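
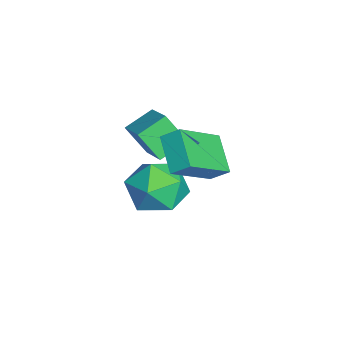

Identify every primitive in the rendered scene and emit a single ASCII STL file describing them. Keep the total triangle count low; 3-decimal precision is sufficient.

solid 
facet normal -0.543 0.591 -0.597
outer loop
vertex 1.919 0.436 2.484
vertex 2.066 1.065 2.973
vertex 3.165 0.77 1.681
endloop
endfacet
facet normal -0.181 -0.776 -0.604
outer loop
vertex 4.354 -0.525 2.987
vertex 1.919 0.436 2.484
vertex 3.165 0.77 1.681
endloop
endfacet
facet normal -0.543 0.591 -0.597
outer loop
vertex 3.165 0.77 1.681
vertex 2.066 1.065 2.973
vertex 3.312 1.399 2.17
endloop
endfacet
facet normal 0.820 0.219 -0.529
outer loop
vertex 3.312 1.399 2.17
vertex 4.354 -0.525 2.987
vertex 3.165 0.77 1.681
endloop
endfacet
facet normal -0.820 -0.219 0.529
outer loop
vertex 1.919 0.436 2.484
vertex 3.255 -0.23 4.279
vertex 2.066 1.065 2.973
endloop
endfacet
facet normal -0.181 -0.776 -0.604
outer loop
vertex 3.108 -0.859 3.79
vertex 1.919 0.436 2.484
vertex 4.354 -0.525 2.987
endloop
endfacet
facet normal -0.820 -0.219 0.529
outer loop
vertex 3.108 -0.859 3.79
vertex 3.255 -0.23 4.279
vertex 1.919 0.436 2.484
endloop
endfacet
facet normal 0.181 0.776 0.604
outer loop
vertex 2.066 1.065 2.973
vertex 3.255 -0.23 4.279
vertex 3.312 1.399 2.17
endloop
endfacet
facet normal 0.820 0.219 -0.529
outer loop
vertex 4.501 0.104 3.476
vertex 4.354 -0.525 2.987
vertex 3.312 1.399 2.17
endloop
endfacet
facet normal 0.181 0.776 0.604
outer loop
vertex 3.312 1.399 2.17
vertex 3.255 -0.23 4.279
vertex 4.501 0.104 3.476
endloop
endfacet
facet normal 0.543 -0.591 0.597
outer loop
vertex 4.501 0.104 3.476
vertex 3.108 -0.859 3.79
vertex 4.354 -0.525 2.987
endloop
endfacet
facet normal 0.543 -0.591 0.597
outer loop
vertex 3.255 -0.23 4.279
vertex 3.108 -0.859 3.79
vertex 4.501 0.104 3.476
endloop
endfacet
facet normal -0.839 -0.311 -0.447
outer loop
vertex 0.611 -2.066 2.179
vertex 0.018 -1.151 2.656
vertex 0.9 -1.329 1.123
endloop
endfacet
facet normal 0.498 -0.769 -0.401
outer loop
vertex 2.142 -0.869 1.784
vertex 0.611 -2.066 2.179
vertex 0.9 -1.329 1.123
endloop
endfacet
facet normal -0.839 -0.311 -0.447
outer loop
vertex 0.9 -1.329 1.123
vertex 0.018 -1.151 2.656
vertex 0.307 -0.414 1.6
endloop
endfacet
facet normal 0.219 0.559 -0.800
outer loop
vertex 0.307 -0.414 1.6
vertex 2.142 -0.869 1.784
vertex 0.9 -1.329 1.123
endloop
endfacet
facet normal -0.219 -0.559 0.800
outer loop
vertex 0.611 -2.066 2.179
vertex 1.26 -0.691 3.317
vertex 0.018 -1.151 2.656
endloop
endfacet
facet normal 0.498 -0.769 -0.401
outer loop
vertex 1.853 -1.606 2.84
vertex 0.611 -2.066 2.179
vertex 2.142 -0.869 1.784
endloop
endfacet
facet normal -0.219 -0.559 0.800
outer loop
vertex 1.853 -1.606 2.84
vertex 1.26 -0.691 3.317
vertex 0.611 -2.066 2.179
endloop
endfacet
facet normal -0.498 0.769 0.401
outer loop
vertex 0.018 -1.151 2.656
vertex 1.26 -0.691 3.317
vertex 0.307 -0.414 1.6
endloop
endfacet
facet normal 0.219 0.559 -0.800
outer loop
vertex 1.549 0.046 2.261
vertex 2.142 -0.869 1.784
vertex 0.307 -0.414 1.6
endloop
endfacet
facet normal -0.498 0.769 0.401
outer loop
vertex 0.307 -0.414 1.6
vertex 1.26 -0.691 3.317
vertex 1.549 0.046 2.261
endloop
endfacet
facet normal 0.839 0.311 0.447
outer loop
vertex 1.549 0.046 2.261
vertex 1.853 -1.606 2.84
vertex 2.142 -0.869 1.784
endloop
endfacet
facet normal 0.839 0.311 0.447
outer loop
vertex 1.26 -0.691 3.317
vertex 1.853 -1.606 2.84
vertex 1.549 0.046 2.261
endloop
endfacet
facet normal -0.649 -0.015 0.761
outer loop
vertex 0.875 -0.311 0.488
vertex 0.632 -1.484 0.257
vertex 1.529 -1.188 1.028
endloop
endfacet
facet normal -0.124 0.451 0.884
outer loop
vertex 0.875 -0.311 0.488
vertex 1.529 -1.188 1.028
vertex 2.084 -0.191 0.597
endloop
endfacet
facet normal -0.124 0.928 0.352
outer loop
vertex 0.875 -0.311 0.488
vertex 2.084 -0.191 0.597
vertex 1.53 0.129 -0.442
endloop
endfacet
facet normal -0.648 0.755 -0.100
outer loop
vertex 0.875 -0.311 0.488
vertex 1.53 0.129 -0.442
vertex 0.632 -0.67 -0.652
endloop
endfacet
facet normal -0.973 0.171 0.153
outer loop
vertex 0.875 -0.311 0.488
vertex 0.632 -0.67 -0.652
vertex 0.632 -1.484 0.257
endloop
endfacet
facet normal 0.495 0.098 0.863
outer loop
vertex 2.084 -0.191 0.597
vertex 1.529 -1.188 1.028
vertex 2.588 -1.29 0.432
endloop
endfacet
facet normal -0.354 -0.658 0.665
outer loop
vertex 1.529 -1.188 1.028
vertex 0.632 -1.484 0.257
vertex 1.69 -2.089 0.222
endloop
endfacet
facet normal -0.879 -0.355 -0.318
outer loop
vertex 0.632 -1.484 0.257
vertex 0.632 -0.67 -0.652
vertex 1.136 -1.769 -0.817
endloop
endfacet
facet normal -0.353 0.588 -0.728
outer loop
vertex 0.632 -0.67 -0.652
vertex 1.53 0.129 -0.442
vertex 1.691 -0.772 -1.248
endloop
endfacet
facet normal 0.496 0.868 0.003
outer loop
vertex 1.53 0.129 -0.442
vertex 2.084 -0.191 0.597
vertex 2.588 -0.476 -0.477
endloop
endfacet
facet normal 0.648 -0.755 0.100
outer loop
vertex 2.345 -1.649 -0.708
vertex 2.588 -1.29 0.432
vertex 1.69 -2.089 0.222
endloop
endfacet
facet normal 0.124 -0.928 -0.352
outer loop
vertex 2.345 -1.649 -0.708
vertex 1.69 -2.089 0.222
vertex 1.136 -1.769 -0.817
endloop
endfacet
facet normal 0.124 -0.451 -0.884
outer loop
vertex 2.345 -1.649 -0.708
vertex 1.136 -1.769 -0.817
vertex 1.691 -0.772 -1.248
endloop
endfacet
facet normal 0.649 0.015 -0.761
outer loop
vertex 2.345 -1.649 -0.708
vertex 1.691 -0.772 -1.248
vertex 2.588 -0.476 -0.477
endloop
endfacet
facet normal 0.973 -0.171 -0.153
outer loop
vertex 2.345 -1.649 -0.708
vertex 2.588 -0.476 -0.477
vertex 2.588 -1.29 0.432
endloop
endfacet
facet normal 0.353 -0.588 0.728
outer loop
vertex 1.69 -2.089 0.222
vertex 2.588 -1.29 0.432
vertex 1.529 -1.188 1.028
endloop
endfacet
facet normal -0.496 -0.868 -0.003
outer loop
vertex 1.136 -1.769 -0.817
vertex 1.69 -2.089 0.222
vertex 0.632 -1.484 0.257
endloop
endfacet
facet normal -0.495 -0.098 -0.863
outer loop
vertex 1.691 -0.772 -1.248
vertex 1.136 -1.769 -0.817
vertex 0.632 -0.67 -0.652
endloop
endfacet
facet normal 0.354 0.658 -0.665
outer loop
vertex 2.588 -0.476 -0.477
vertex 1.691 -0.772 -1.248
vertex 1.53 0.129 -0.442
endloop
endfacet
facet normal 0.879 0.355 0.318
outer loop
vertex 2.588 -1.29 0.432
vertex 2.588 -0.476 -0.477
vertex 2.084 -0.191 0.597
endloop
endfacet

endsolid


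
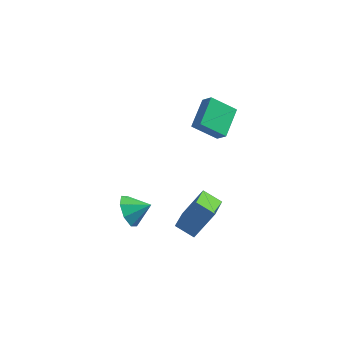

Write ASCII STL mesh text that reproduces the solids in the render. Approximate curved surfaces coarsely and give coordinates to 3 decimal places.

solid 
facet normal -0.460 -0.306 -0.833
outer loop
vertex 3.289 -0.988 -3.798
vertex 2.154 -0.849 -3.222
vertex 3.206 0.686 -4.366
endloop
endfacet
facet normal 0.886 -0.109 -0.450
outer loop
vertex 4.206 1.349 -2.558
vertex 3.289 -0.988 -3.798
vertex 3.206 0.686 -4.366
endloop
endfacet
facet normal -0.460 -0.306 -0.833
outer loop
vertex 3.206 0.686 -4.366
vertex 2.154 -0.849 -3.222
vertex 2.071 0.825 -3.79
endloop
endfacet
facet normal -0.047 0.946 -0.321
outer loop
vertex 2.071 0.825 -3.79
vertex 4.206 1.349 -2.558
vertex 3.206 0.686 -4.366
endloop
endfacet
facet normal 0.047 -0.946 0.321
outer loop
vertex 3.289 -0.988 -3.798
vertex 3.154 -0.186 -1.414
vertex 2.154 -0.849 -3.222
endloop
endfacet
facet normal 0.886 -0.109 -0.450
outer loop
vertex 4.289 -0.325 -1.99
vertex 3.289 -0.988 -3.798
vertex 4.206 1.349 -2.558
endloop
endfacet
facet normal 0.047 -0.946 0.321
outer loop
vertex 4.289 -0.325 -1.99
vertex 3.154 -0.186 -1.414
vertex 3.289 -0.988 -3.798
endloop
endfacet
facet normal -0.886 0.109 0.450
outer loop
vertex 2.154 -0.849 -3.222
vertex 3.154 -0.186 -1.414
vertex 2.071 0.825 -3.79
endloop
endfacet
facet normal -0.047 0.946 -0.321
outer loop
vertex 3.071 1.488 -1.982
vertex 4.206 1.349 -2.558
vertex 2.071 0.825 -3.79
endloop
endfacet
facet normal -0.886 0.109 0.450
outer loop
vertex 2.071 0.825 -3.79
vertex 3.154 -0.186 -1.414
vertex 3.071 1.488 -1.982
endloop
endfacet
facet normal 0.460 0.306 0.833
outer loop
vertex 3.071 1.488 -1.982
vertex 4.289 -0.325 -1.99
vertex 4.206 1.349 -2.558
endloop
endfacet
facet normal 0.460 0.306 0.833
outer loop
vertex 3.154 -0.186 -1.414
vertex 4.289 -0.325 -1.99
vertex 3.071 1.488 -1.982
endloop
endfacet
facet normal -0.625 0.333 -0.706
outer loop
vertex 2.298 1.712 3.418
vertex 2.397 3.515 4.181
vertex 3.662 2.075 2.383
endloop
endfacet
facet normal -0.051 -0.920 -0.390
outer loop
vertex 4.243 1.765 3.039
vertex 2.298 1.712 3.418
vertex 3.662 2.075 2.383
endloop
endfacet
facet normal -0.625 0.333 -0.706
outer loop
vertex 3.662 2.075 2.383
vertex 2.397 3.515 4.181
vertex 3.761 3.878 3.146
endloop
endfacet
facet normal 0.779 0.208 -0.592
outer loop
vertex 3.761 3.878 3.146
vertex 4.243 1.765 3.039
vertex 3.662 2.075 2.383
endloop
endfacet
facet normal -0.779 -0.208 0.592
outer loop
vertex 2.298 1.712 3.418
vertex 2.978 3.205 4.837
vertex 2.397 3.515 4.181
endloop
endfacet
facet normal -0.051 -0.920 -0.390
outer loop
vertex 2.879 1.402 4.074
vertex 2.298 1.712 3.418
vertex 4.243 1.765 3.039
endloop
endfacet
facet normal -0.779 -0.208 0.592
outer loop
vertex 2.879 1.402 4.074
vertex 2.978 3.205 4.837
vertex 2.298 1.712 3.418
endloop
endfacet
facet normal 0.051 0.920 0.390
outer loop
vertex 2.397 3.515 4.181
vertex 2.978 3.205 4.837
vertex 3.761 3.878 3.146
endloop
endfacet
facet normal 0.779 0.208 -0.592
outer loop
vertex 4.342 3.568 3.802
vertex 4.243 1.765 3.039
vertex 3.761 3.878 3.146
endloop
endfacet
facet normal 0.051 0.920 0.390
outer loop
vertex 3.761 3.878 3.146
vertex 2.978 3.205 4.837
vertex 4.342 3.568 3.802
endloop
endfacet
facet normal 0.625 -0.333 0.706
outer loop
vertex 4.342 3.568 3.802
vertex 2.879 1.402 4.074
vertex 4.243 1.765 3.039
endloop
endfacet
facet normal 0.625 -0.333 0.706
outer loop
vertex 2.978 3.205 4.837
vertex 2.879 1.402 4.074
vertex 4.342 3.568 3.802
endloop
endfacet
facet normal -0.860 -0.238 -0.451
outer loop
vertex 0.07 -1.222 -3.531
vertex -0.489 -0.852 -2.659
vertex -0.122 -0.405 -3.595
endloop
endfacet
facet normal 0.879 0.172 -0.445
outer loop
vertex 0.07 -1.222 -3.531
vertex -0.122 -0.405 -3.595
vertex 0.689 -0.528 -2.041
endloop
endfacet
facet normal -0.861 -0.237 -0.451
outer loop
vertex -0.122 -0.405 -3.595
vertex -0.489 -0.852 -2.659
vertex -0.529 0.15 -3.11
endloop
endfacet
facet normal 0.642 0.714 -0.279
outer loop
vertex -0.122 -0.405 -3.595
vertex -0.529 0.15 -3.11
vertex 0.689 -0.528 -2.041
endloop
endfacet
facet normal -0.860 -0.238 -0.452
outer loop
vertex -0.529 0.15 -3.11
vertex -0.489 -0.852 -2.659
vertex -0.913 0.118 -2.362
endloop
endfacet
facet normal 0.330 0.921 0.209
outer loop
vertex -0.529 0.15 -3.11
vertex -0.913 0.118 -2.362
vertex 0.689 -0.528 -2.041
endloop
endfacet
facet normal -0.860 -0.238 -0.452
outer loop
vertex -0.913 0.118 -2.362
vertex -0.489 -0.852 -2.659
vertex -1.049 -0.483 -1.787
endloop
endfacet
facet normal 0.124 0.671 0.731
outer loop
vertex -0.913 0.118 -2.362
vertex -1.049 -0.483 -1.787
vertex 0.689 -0.528 -2.041
endloop
endfacet
facet normal -0.860 -0.237 -0.452
outer loop
vertex -1.049 -0.483 -1.787
vertex -0.489 -0.852 -2.659
vertex -0.857 -1.3 -1.724
endloop
endfacet
facet normal 0.147 0.110 0.983
outer loop
vertex -1.049 -0.483 -1.787
vertex -0.857 -1.3 -1.724
vertex 0.689 -0.528 -2.041
endloop
endfacet
facet normal -0.860 -0.236 -0.452
outer loop
vertex -0.857 -1.3 -1.724
vertex -0.489 -0.852 -2.659
vertex -0.45 -1.855 -2.209
endloop
endfacet
facet normal 0.383 -0.432 0.816
outer loop
vertex -0.857 -1.3 -1.724
vertex -0.45 -1.855 -2.209
vertex 0.689 -0.528 -2.041
endloop
endfacet
facet normal -0.860 -0.237 -0.453
outer loop
vertex -0.45 -1.855 -2.209
vertex -0.489 -0.852 -2.659
vertex -0.065 -1.823 -2.957
endloop
endfacet
facet normal 0.695 -0.638 0.330
outer loop
vertex -0.45 -1.855 -2.209
vertex -0.065 -1.823 -2.957
vertex 0.689 -0.528 -2.041
endloop
endfacet
facet normal -0.860 -0.237 -0.451
outer loop
vertex -0.065 -1.823 -2.957
vertex -0.489 -0.852 -2.659
vertex 0.07 -1.222 -3.531
endloop
endfacet
facet normal 0.901 -0.388 -0.194
outer loop
vertex -0.065 -1.823 -2.957
vertex 0.07 -1.222 -3.531
vertex 0.689 -0.528 -2.041
endloop
endfacet

endsolid


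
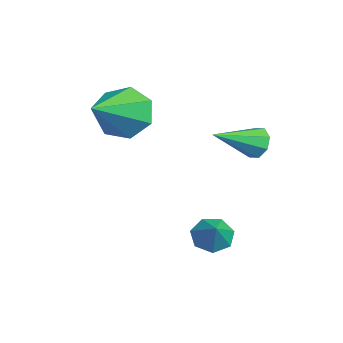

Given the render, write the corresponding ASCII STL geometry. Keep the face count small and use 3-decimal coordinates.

solid 
facet normal -0.753 0.479 -0.451
outer loop
vertex -3.047 -1.341 -0.112
vertex -3.635 -1.495 0.707
vertex -3.016 -0.71 0.507
endloop
endfacet
facet normal 0.897 0.286 -0.337
outer loop
vertex -3.047 -1.341 -0.112
vertex -3.016 -0.71 0.507
vertex -1.985 -2.545 1.693
endloop
endfacet
facet normal -0.753 0.479 -0.450
outer loop
vertex -3.016 -0.71 0.507
vertex -3.635 -1.495 0.707
vertex -3.451 -0.67 1.277
endloop
endfacet
facet normal 0.695 0.623 0.360
outer loop
vertex -3.016 -0.71 0.507
vertex -3.451 -0.67 1.277
vertex -1.985 -2.545 1.693
endloop
endfacet
facet normal -0.753 0.479 -0.451
outer loop
vertex -3.451 -0.67 1.277
vertex -3.635 -1.495 0.707
vertex -4.025 -1.252 1.617
endloop
endfacet
facet normal 0.188 0.351 0.917
outer loop
vertex -3.451 -0.67 1.277
vertex -4.025 -1.252 1.617
vertex -1.985 -2.545 1.693
endloop
endfacet
facet normal -0.753 0.479 -0.451
outer loop
vertex -4.025 -1.252 1.617
vertex -3.635 -1.495 0.707
vertex -4.305 -2.017 1.272
endloop
endfacet
facet normal -0.240 -0.325 0.915
outer loop
vertex -4.025 -1.252 1.617
vertex -4.305 -2.017 1.272
vertex -1.985 -2.545 1.693
endloop
endfacet
facet normal -0.753 0.479 -0.451
outer loop
vertex -4.305 -2.017 1.272
vertex -3.635 -1.495 0.707
vertex -4.08 -2.389 0.501
endloop
endfacet
facet normal -0.268 -0.896 0.354
outer loop
vertex -4.305 -2.017 1.272
vertex -4.08 -2.389 0.501
vertex -1.985 -2.545 1.693
endloop
endfacet
facet normal -0.753 0.479 -0.451
outer loop
vertex -4.08 -2.389 0.501
vertex -3.635 -1.495 0.707
vertex -3.52 -2.088 -0.115
endloop
endfacet
facet normal 0.125 -0.932 -0.342
outer loop
vertex -4.08 -2.389 0.501
vertex -3.52 -2.088 -0.115
vertex -1.985 -2.545 1.693
endloop
endfacet
facet normal -0.753 0.479 -0.451
outer loop
vertex -3.52 -2.088 -0.115
vertex -3.635 -1.495 0.707
vertex -3.047 -1.341 -0.112
endloop
endfacet
facet normal 0.644 -0.405 -0.649
outer loop
vertex -3.52 -2.088 -0.115
vertex -3.047 -1.341 -0.112
vertex -1.985 -2.545 1.693
endloop
endfacet
facet normal -0.732 -0.025 -0.680
outer loop
vertex 0.325 0.795 -3.229
vertex -0.124 0.828 -2.747
vertex 0.164 1.323 -3.075
endloop
endfacet
facet normal 0.904 0.348 -0.247
outer loop
vertex 0.325 0.795 -3.229
vertex 0.164 1.323 -3.075
vertex 0.624 0.852 -2.053
endloop
endfacet
facet normal -0.733 -0.024 -0.680
outer loop
vertex 0.164 1.323 -3.075
vertex -0.124 0.828 -2.747
vertex -0.214 1.477 -2.673
endloop
endfacet
facet normal 0.512 0.844 0.158
outer loop
vertex 0.164 1.323 -3.075
vertex -0.214 1.477 -2.673
vertex 0.624 0.852 -2.053
endloop
endfacet
facet normal -0.733 -0.024 -0.680
outer loop
vertex -0.214 1.477 -2.673
vertex -0.124 0.828 -2.747
vertex -0.524 1.143 -2.327
endloop
endfacet
facet normal 0.014 0.713 0.701
outer loop
vertex -0.214 1.477 -2.673
vertex -0.524 1.143 -2.327
vertex 0.624 0.852 -2.053
endloop
endfacet
facet normal -0.733 -0.024 -0.680
outer loop
vertex -0.524 1.143 -2.327
vertex -0.124 0.828 -2.747
vertex -0.533 0.571 -2.297
endloop
endfacet
facet normal -0.219 0.055 0.974
outer loop
vertex -0.524 1.143 -2.327
vertex -0.533 0.571 -2.297
vertex 0.624 0.852 -2.053
endloop
endfacet
facet normal -0.733 -0.024 -0.680
outer loop
vertex -0.533 0.571 -2.297
vertex -0.124 0.828 -2.747
vertex -0.234 0.192 -2.606
endloop
endfacet
facet normal -0.008 -0.636 0.772
outer loop
vertex -0.533 0.571 -2.297
vertex -0.234 0.192 -2.606
vertex 0.624 0.852 -2.053
endloop
endfacet
facet normal -0.733 -0.024 -0.680
outer loop
vertex -0.234 0.192 -2.606
vertex -0.124 0.828 -2.747
vertex 0.148 0.292 -3.021
endloop
endfacet
facet normal 0.486 -0.838 0.246
outer loop
vertex -0.234 0.192 -2.606
vertex 0.148 0.292 -3.021
vertex 0.624 0.852 -2.053
endloop
endfacet
facet normal -0.732 -0.024 -0.681
outer loop
vertex 0.148 0.292 -3.021
vertex -0.124 0.828 -2.747
vertex 0.325 0.795 -3.229
endloop
endfacet
facet normal 0.893 -0.400 -0.208
outer loop
vertex 0.148 0.292 -3.021
vertex 0.325 0.795 -3.229
vertex 0.624 0.852 -2.053
endloop
endfacet
facet normal -0.361 0.835 -0.415
outer loop
vertex 0.325 2.083 0.613
vertex -0.118 2.078 0.988
vertex 0.415 2.307 0.986
endloop
endfacet
facet normal 0.978 -0.059 -0.201
outer loop
vertex 0.325 2.083 0.613
vertex 0.415 2.307 0.986
vertex 0.458 0.742 1.652
endloop
endfacet
facet normal -0.360 0.835 -0.415
outer loop
vertex 0.415 2.307 0.986
vertex -0.118 2.078 0.988
vertex 0.193 2.397 1.36
endloop
endfacet
facet normal 0.861 0.219 0.459
outer loop
vertex 0.415 2.307 0.986
vertex 0.193 2.397 1.36
vertex 0.458 0.742 1.652
endloop
endfacet
facet normal -0.360 0.835 -0.415
outer loop
vertex 0.193 2.397 1.36
vertex -0.118 2.078 0.988
vertex -0.212 2.3 1.516
endloop
endfacet
facet normal 0.306 0.213 0.928
outer loop
vertex 0.193 2.397 1.36
vertex -0.212 2.3 1.516
vertex 0.458 0.742 1.652
endloop
endfacet
facet normal -0.360 0.835 -0.415
outer loop
vertex -0.212 2.3 1.516
vertex -0.118 2.078 0.988
vertex -0.561 2.073 1.362
endloop
endfacet
facet normal -0.362 -0.074 0.929
outer loop
vertex -0.212 2.3 1.516
vertex -0.561 2.073 1.362
vertex 0.458 0.742 1.652
endloop
endfacet
facet normal -0.360 0.835 -0.416
outer loop
vertex -0.561 2.073 1.362
vertex -0.118 2.078 0.988
vertex -0.651 1.849 0.99
endloop
endfacet
facet normal -0.749 -0.472 0.465
outer loop
vertex -0.561 2.073 1.362
vertex -0.651 1.849 0.99
vertex 0.458 0.742 1.652
endloop
endfacet
facet normal -0.361 0.836 -0.413
outer loop
vertex -0.651 1.849 0.99
vertex -0.118 2.078 0.988
vertex -0.429 1.76 0.616
endloop
endfacet
facet normal -0.632 -0.750 -0.196
outer loop
vertex -0.651 1.849 0.99
vertex -0.429 1.76 0.616
vertex 0.458 0.742 1.652
endloop
endfacet
facet normal -0.359 0.836 -0.415
outer loop
vertex -0.429 1.76 0.616
vertex -0.118 2.078 0.988
vertex -0.025 1.856 0.46
endloop
endfacet
facet normal -0.079 -0.744 -0.663
outer loop
vertex -0.429 1.76 0.616
vertex -0.025 1.856 0.46
vertex 0.458 0.742 1.652
endloop
endfacet
facet normal -0.361 0.835 -0.415
outer loop
vertex -0.025 1.856 0.46
vertex -0.118 2.078 0.988
vertex 0.325 2.083 0.613
endloop
endfacet
facet normal 0.588 -0.458 -0.666
outer loop
vertex -0.025 1.856 0.46
vertex 0.325 2.083 0.613
vertex 0.458 0.742 1.652
endloop
endfacet

endsolid


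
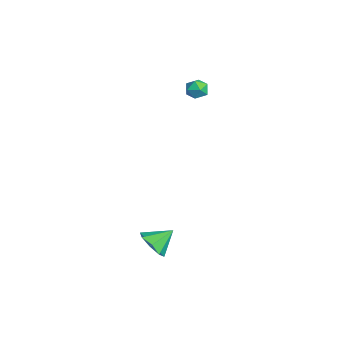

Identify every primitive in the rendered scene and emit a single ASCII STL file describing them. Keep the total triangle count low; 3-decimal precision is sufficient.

solid 
facet normal 0.085 -0.800 -0.593
outer loop
vertex 4.285 -1.205 -3.111
vertex 3.557 -0.932 -3.584
vertex 4.454 -0.791 -3.645
endloop
endfacet
facet normal 0.771 0.362 0.524
outer loop
vertex 4.285 -1.205 -3.111
vertex 4.454 -0.791 -3.645
vertex 3.443 0.132 -2.796
endloop
endfacet
facet normal 0.086 -0.801 -0.592
outer loop
vertex 4.454 -0.791 -3.645
vertex 3.557 -0.932 -3.584
vertex 4.098 -0.46 -4.144
endloop
endfacet
facet normal 0.677 0.736 0.006
outer loop
vertex 4.454 -0.791 -3.645
vertex 4.098 -0.46 -4.144
vertex 3.443 0.132 -2.796
endloop
endfacet
facet normal 0.085 -0.801 -0.593
outer loop
vertex 4.098 -0.46 -4.144
vertex 3.557 -0.932 -3.584
vertex 3.425 -0.405 -4.315
endloop
endfacet
facet normal 0.160 0.930 -0.331
outer loop
vertex 4.098 -0.46 -4.144
vertex 3.425 -0.405 -4.315
vertex 3.443 0.132 -2.796
endloop
endfacet
facet normal 0.087 -0.801 -0.593
outer loop
vertex 3.425 -0.405 -4.315
vertex 3.557 -0.932 -3.584
vertex 2.829 -0.66 -4.058
endloop
endfacet
facet normal -0.479 0.829 -0.288
outer loop
vertex 3.425 -0.405 -4.315
vertex 2.829 -0.66 -4.058
vertex 3.443 0.132 -2.796
endloop
endfacet
facet normal 0.087 -0.800 -0.593
outer loop
vertex 2.829 -0.66 -4.058
vertex 3.557 -0.932 -3.584
vertex 2.661 -1.074 -3.524
endloop
endfacet
facet normal -0.863 0.493 0.111
outer loop
vertex 2.829 -0.66 -4.058
vertex 2.661 -1.074 -3.524
vertex 3.443 0.132 -2.796
endloop
endfacet
facet normal 0.087 -0.800 -0.593
outer loop
vertex 2.661 -1.074 -3.524
vertex 3.557 -0.932 -3.584
vertex 3.017 -1.405 -3.025
endloop
endfacet
facet normal -0.769 0.120 0.628
outer loop
vertex 2.661 -1.074 -3.524
vertex 3.017 -1.405 -3.025
vertex 3.443 0.132 -2.796
endloop
endfacet
facet normal 0.087 -0.800 -0.593
outer loop
vertex 3.017 -1.405 -3.025
vertex 3.557 -0.932 -3.584
vertex 3.69 -1.459 -2.854
endloop
endfacet
facet normal -0.251 -0.074 0.965
outer loop
vertex 3.017 -1.405 -3.025
vertex 3.69 -1.459 -2.854
vertex 3.443 0.132 -2.796
endloop
endfacet
facet normal 0.085 -0.800 -0.593
outer loop
vertex 3.69 -1.459 -2.854
vertex 3.557 -0.932 -3.584
vertex 4.285 -1.205 -3.111
endloop
endfacet
facet normal 0.387 0.026 0.922
outer loop
vertex 3.69 -1.459 -2.854
vertex 4.285 -1.205 -3.111
vertex 3.443 0.132 -2.796
endloop
endfacet
facet normal -0.565 -0.226 0.794
outer loop
vertex -3.7 3.094 3.046
vertex -3.604 2.428 2.925
vertex -3.171 2.768 3.33
endloop
endfacet
facet normal -0.231 0.399 0.888
outer loop
vertex -3.7 3.094 3.046
vertex -3.171 2.768 3.33
vertex -3.087 3.395 3.07
endloop
endfacet
facet normal -0.423 0.833 0.355
outer loop
vertex -3.7 3.094 3.046
vertex -3.087 3.395 3.07
vertex -3.469 3.442 2.505
endloop
endfacet
facet normal -0.876 0.477 -0.067
outer loop
vertex -3.7 3.094 3.046
vertex -3.469 3.442 2.505
vertex -3.788 2.844 2.415
endloop
endfacet
facet normal -0.963 -0.176 0.204
outer loop
vertex -3.7 3.094 3.046
vertex -3.788 2.844 2.415
vertex -3.604 2.428 2.925
endloop
endfacet
facet normal 0.471 0.283 0.836
outer loop
vertex -3.087 3.395 3.07
vertex -3.171 2.768 3.33
vertex -2.612 2.916 2.965
endloop
endfacet
facet normal -0.068 -0.727 0.683
outer loop
vertex -3.171 2.768 3.33
vertex -3.604 2.428 2.925
vertex -2.931 2.318 2.875
endloop
endfacet
facet normal -0.713 -0.647 -0.271
outer loop
vertex -3.604 2.428 2.925
vertex -3.788 2.844 2.415
vertex -3.313 2.365 2.31
endloop
endfacet
facet normal -0.572 0.412 -0.709
outer loop
vertex -3.788 2.844 2.415
vertex -3.469 3.442 2.505
vertex -3.229 2.992 2.05
endloop
endfacet
facet normal 0.159 0.987 -0.026
outer loop
vertex -3.469 3.442 2.505
vertex -3.087 3.395 3.07
vertex -2.796 3.332 2.455
endloop
endfacet
facet normal 0.876 -0.477 0.067
outer loop
vertex -2.7 2.666 2.334
vertex -2.612 2.916 2.965
vertex -2.931 2.318 2.875
endloop
endfacet
facet normal 0.423 -0.833 -0.355
outer loop
vertex -2.7 2.666 2.334
vertex -2.931 2.318 2.875
vertex -3.313 2.365 2.31
endloop
endfacet
facet normal 0.231 -0.399 -0.888
outer loop
vertex -2.7 2.666 2.334
vertex -3.313 2.365 2.31
vertex -3.229 2.992 2.05
endloop
endfacet
facet normal 0.565 0.226 -0.794
outer loop
vertex -2.7 2.666 2.334
vertex -3.229 2.992 2.05
vertex -2.796 3.332 2.455
endloop
endfacet
facet normal 0.963 0.176 -0.204
outer loop
vertex -2.7 2.666 2.334
vertex -2.796 3.332 2.455
vertex -2.612 2.916 2.965
endloop
endfacet
facet normal 0.572 -0.412 0.709
outer loop
vertex -2.931 2.318 2.875
vertex -2.612 2.916 2.965
vertex -3.171 2.768 3.33
endloop
endfacet
facet normal -0.159 -0.987 0.026
outer loop
vertex -3.313 2.365 2.31
vertex -2.931 2.318 2.875
vertex -3.604 2.428 2.925
endloop
endfacet
facet normal -0.471 -0.283 -0.836
outer loop
vertex -3.229 2.992 2.05
vertex -3.313 2.365 2.31
vertex -3.788 2.844 2.415
endloop
endfacet
facet normal 0.068 0.727 -0.683
outer loop
vertex -2.796 3.332 2.455
vertex -3.229 2.992 2.05
vertex -3.469 3.442 2.505
endloop
endfacet
facet normal 0.713 0.647 0.271
outer loop
vertex -2.612 2.916 2.965
vertex -2.796 3.332 2.455
vertex -3.087 3.395 3.07
endloop
endfacet

endsolid


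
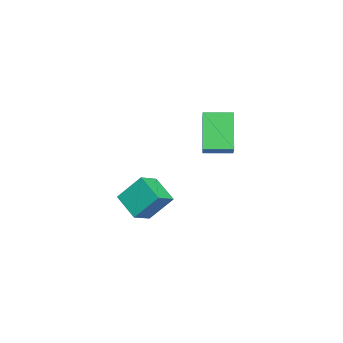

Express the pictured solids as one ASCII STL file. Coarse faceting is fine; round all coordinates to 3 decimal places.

solid 
facet normal -0.797 0.412 -0.441
outer loop
vertex -1.967 -1.314 -2.34
vertex -1.179 -0.458 -2.963
vertex -1.834 -2.242 -3.447
endloop
endfacet
facet normal -0.597 -0.649 0.472
outer loop
vertex -1.021 -2.662 -2.997
vertex -1.967 -1.314 -2.34
vertex -1.834 -2.242 -3.447
endloop
endfacet
facet normal -0.797 0.412 -0.441
outer loop
vertex -1.834 -2.242 -3.447
vertex -1.179 -0.458 -2.963
vertex -1.046 -1.385 -4.07
endloop
endfacet
facet normal 0.092 -0.640 -0.763
outer loop
vertex -1.046 -1.385 -4.07
vertex -1.021 -2.662 -2.997
vertex -1.834 -2.242 -3.447
endloop
endfacet
facet normal -0.092 0.640 0.763
outer loop
vertex -1.967 -1.314 -2.34
vertex -0.366 -0.878 -2.513
vertex -1.179 -0.458 -2.963
endloop
endfacet
facet normal -0.597 -0.649 0.472
outer loop
vertex -1.154 -1.735 -1.89
vertex -1.967 -1.314 -2.34
vertex -1.021 -2.662 -2.997
endloop
endfacet
facet normal -0.092 0.639 0.764
outer loop
vertex -1.154 -1.735 -1.89
vertex -0.366 -0.878 -2.513
vertex -1.967 -1.314 -2.34
endloop
endfacet
facet normal 0.597 0.649 -0.472
outer loop
vertex -1.179 -0.458 -2.963
vertex -0.366 -0.878 -2.513
vertex -1.046 -1.385 -4.07
endloop
endfacet
facet normal 0.091 -0.640 -0.763
outer loop
vertex -0.233 -1.806 -3.62
vertex -1.021 -2.662 -2.997
vertex -1.046 -1.385 -4.07
endloop
endfacet
facet normal 0.597 0.649 -0.472
outer loop
vertex -1.046 -1.385 -4.07
vertex -0.366 -0.878 -2.513
vertex -0.233 -1.806 -3.62
endloop
endfacet
facet normal 0.797 -0.413 0.441
outer loop
vertex -0.233 -1.806 -3.62
vertex -1.154 -1.735 -1.89
vertex -1.021 -2.662 -2.997
endloop
endfacet
facet normal 0.797 -0.412 0.441
outer loop
vertex -0.366 -0.878 -2.513
vertex -1.154 -1.735 -1.89
vertex -0.233 -1.806 -3.62
endloop
endfacet
facet normal -0.803 -0.166 -0.573
outer loop
vertex -1.316 0.628 1.544
vertex -1.549 1.754 1.545
vertex -0.335 0.831 0.11
endloop
endfacet
facet normal 0.202 -0.979 -0.000
outer loop
vertex 0.709 1.046 0.855
vertex -1.316 0.628 1.544
vertex -0.335 0.831 0.11
endloop
endfacet
facet normal -0.803 -0.165 -0.573
outer loop
vertex -0.335 0.831 0.11
vertex -1.549 1.754 1.545
vertex -0.567 1.958 0.111
endloop
endfacet
facet normal 0.561 0.116 -0.820
outer loop
vertex -0.567 1.958 0.111
vertex 0.709 1.046 0.855
vertex -0.335 0.831 0.11
endloop
endfacet
facet normal -0.561 -0.117 0.820
outer loop
vertex -1.316 0.628 1.544
vertex -0.505 1.969 2.29
vertex -1.549 1.754 1.545
endloop
endfacet
facet normal 0.202 -0.979 -0.001
outer loop
vertex -0.273 0.842 2.289
vertex -1.316 0.628 1.544
vertex 0.709 1.046 0.855
endloop
endfacet
facet normal -0.561 -0.116 0.819
outer loop
vertex -0.273 0.842 2.289
vertex -0.505 1.969 2.29
vertex -1.316 0.628 1.544
endloop
endfacet
facet normal -0.202 0.979 0.001
outer loop
vertex -1.549 1.754 1.545
vertex -0.505 1.969 2.29
vertex -0.567 1.958 0.111
endloop
endfacet
facet normal 0.561 0.117 -0.819
outer loop
vertex 0.476 2.172 0.856
vertex 0.709 1.046 0.855
vertex -0.567 1.958 0.111
endloop
endfacet
facet normal -0.202 0.979 0.001
outer loop
vertex -0.567 1.958 0.111
vertex -0.505 1.969 2.29
vertex 0.476 2.172 0.856
endloop
endfacet
facet normal 0.803 0.166 0.573
outer loop
vertex 0.476 2.172 0.856
vertex -0.273 0.842 2.289
vertex 0.709 1.046 0.855
endloop
endfacet
facet normal 0.803 0.165 0.573
outer loop
vertex -0.505 1.969 2.29
vertex -0.273 0.842 2.289
vertex 0.476 2.172 0.856
endloop
endfacet

endsolid


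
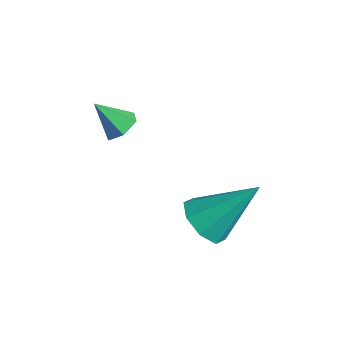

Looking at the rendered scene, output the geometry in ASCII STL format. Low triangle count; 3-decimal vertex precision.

solid 
facet normal 0.490 0.430 -0.758
outer loop
vertex -0.422 -2.545 2.659
vertex -0.953 -2.261 2.477
vertex -0.569 -1.976 2.887
endloop
endfacet
facet normal 0.573 -0.173 0.801
outer loop
vertex -0.422 -2.545 2.659
vertex -0.569 -1.976 2.887
vertex -1.567 -2.799 3.423
endloop
endfacet
facet normal 0.489 0.431 -0.758
outer loop
vertex -0.569 -1.976 2.887
vertex -0.953 -2.261 2.477
vertex -1.101 -1.692 2.705
endloop
endfacet
facet normal 0.003 0.543 0.840
outer loop
vertex -0.569 -1.976 2.887
vertex -1.101 -1.692 2.705
vertex -1.567 -2.799 3.423
endloop
endfacet
facet normal 0.491 0.431 -0.757
outer loop
vertex -1.101 -1.692 2.705
vertex -0.953 -2.261 2.477
vertex -1.485 -1.976 2.294
endloop
endfacet
facet normal -0.767 0.544 0.341
outer loop
vertex -1.101 -1.692 2.705
vertex -1.485 -1.976 2.294
vertex -1.567 -2.799 3.423
endloop
endfacet
facet normal 0.491 0.430 -0.757
outer loop
vertex -1.485 -1.976 2.294
vertex -0.953 -2.261 2.477
vertex -1.338 -2.545 2.066
endloop
endfacet
facet normal -0.966 -0.171 -0.195
outer loop
vertex -1.485 -1.976 2.294
vertex -1.338 -2.545 2.066
vertex -1.567 -2.799 3.423
endloop
endfacet
facet normal 0.491 0.431 -0.757
outer loop
vertex -1.338 -2.545 2.066
vertex -0.953 -2.261 2.477
vertex -0.806 -2.829 2.249
endloop
endfacet
facet normal -0.394 -0.889 -0.233
outer loop
vertex -1.338 -2.545 2.066
vertex -0.806 -2.829 2.249
vertex -1.567 -2.799 3.423
endloop
endfacet
facet normal 0.490 0.431 -0.758
outer loop
vertex -0.806 -2.829 2.249
vertex -0.953 -2.261 2.477
vertex -0.422 -2.545 2.659
endloop
endfacet
facet normal 0.374 -0.889 0.265
outer loop
vertex -0.806 -2.829 2.249
vertex -0.422 -2.545 2.659
vertex -1.567 -2.799 3.423
endloop
endfacet
facet normal -0.360 -0.633 -0.685
outer loop
vertex 3.117 -1.429 -0.201
vertex 2.525 -1.753 0.41
vertex 2.513 -1.082 -0.204
endloop
endfacet
facet normal 0.450 0.780 -0.435
outer loop
vertex 3.117 -1.429 -0.201
vertex 2.513 -1.082 -0.204
vertex 3.315 -0.367 1.91
endloop
endfacet
facet normal -0.360 -0.633 -0.685
outer loop
vertex 2.513 -1.082 -0.204
vertex 2.525 -1.753 0.41
vertex 1.916 -1.128 0.152
endloop
endfacet
facet normal -0.215 0.947 -0.239
outer loop
vertex 2.513 -1.082 -0.204
vertex 1.916 -1.128 0.152
vertex 3.315 -0.367 1.91
endloop
endfacet
facet normal -0.361 -0.634 -0.684
outer loop
vertex 1.916 -1.128 0.152
vertex 2.525 -1.753 0.41
vertex 1.676 -1.54 0.66
endloop
endfacet
facet normal -0.680 0.693 0.241
outer loop
vertex 1.916 -1.128 0.152
vertex 1.676 -1.54 0.66
vertex 3.315 -0.367 1.91
endloop
endfacet
facet normal -0.361 -0.633 -0.685
outer loop
vertex 1.676 -1.54 0.66
vertex 2.525 -1.753 0.41
vertex 1.934 -2.077 1.021
endloop
endfacet
facet normal -0.670 0.165 0.724
outer loop
vertex 1.676 -1.54 0.66
vertex 1.934 -2.077 1.021
vertex 3.315 -0.367 1.91
endloop
endfacet
facet normal -0.362 -0.632 -0.685
outer loop
vertex 1.934 -2.077 1.021
vertex 2.525 -1.753 0.41
vertex 2.537 -2.425 1.024
endloop
endfacet
facet normal -0.193 -0.326 0.926
outer loop
vertex 1.934 -2.077 1.021
vertex 2.537 -2.425 1.024
vertex 3.315 -0.367 1.91
endloop
endfacet
facet normal -0.360 -0.633 -0.686
outer loop
vertex 2.537 -2.425 1.024
vertex 2.525 -1.753 0.41
vertex 3.134 -2.379 0.668
endloop
endfacet
facet normal 0.473 -0.493 0.730
outer loop
vertex 2.537 -2.425 1.024
vertex 3.134 -2.379 0.668
vertex 3.315 -0.367 1.91
endloop
endfacet
facet normal -0.361 -0.633 -0.685
outer loop
vertex 3.134 -2.379 0.668
vertex 2.525 -1.753 0.41
vertex 3.374 -1.966 0.16
endloop
endfacet
facet normal 0.939 -0.238 0.250
outer loop
vertex 3.134 -2.379 0.668
vertex 3.374 -1.966 0.16
vertex 3.315 -0.367 1.91
endloop
endfacet
facet normal -0.361 -0.633 -0.685
outer loop
vertex 3.374 -1.966 0.16
vertex 2.525 -1.753 0.41
vertex 3.117 -1.429 -0.201
endloop
endfacet
facet normal 0.929 0.288 -0.232
outer loop
vertex 3.374 -1.966 0.16
vertex 3.117 -1.429 -0.201
vertex 3.315 -0.367 1.91
endloop
endfacet

endsolid


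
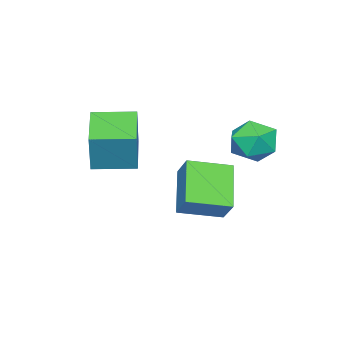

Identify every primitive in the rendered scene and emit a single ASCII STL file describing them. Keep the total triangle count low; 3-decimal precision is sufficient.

solid 
facet normal 0.114 0.918 0.380
outer loop
vertex -3.085 3.407 0.673
vertex -3.669 3.121 1.538
vertex -2.595 2.986 1.542
endloop
endfacet
facet normal 0.675 0.737 -0.023
outer loop
vertex -3.085 3.407 0.673
vertex -2.595 2.986 1.542
vertex -2.293 2.678 0.549
endloop
endfacet
facet normal 0.437 0.590 -0.679
outer loop
vertex -3.085 3.407 0.673
vertex -2.293 2.678 0.549
vertex -3.181 2.624 -0.069
endloop
endfacet
facet normal -0.272 0.679 -0.682
outer loop
vertex -3.085 3.407 0.673
vertex -3.181 2.624 -0.069
vertex -4.031 2.898 0.543
endloop
endfacet
facet normal -0.471 0.882 -0.026
outer loop
vertex -3.085 3.407 0.673
vertex -4.031 2.898 0.543
vertex -3.669 3.121 1.538
endloop
endfacet
facet normal 0.959 0.140 0.248
outer loop
vertex -2.293 2.678 0.549
vertex -2.595 2.986 1.542
vertex -2.389 1.942 1.337
endloop
endfacet
facet normal 0.051 0.433 0.900
outer loop
vertex -2.595 2.986 1.542
vertex -3.669 3.121 1.538
vertex -3.239 2.216 1.949
endloop
endfacet
facet normal -0.895 0.375 0.241
outer loop
vertex -3.669 3.121 1.538
vertex -4.031 2.898 0.543
vertex -4.127 2.162 1.331
endloop
endfacet
facet normal -0.574 0.047 -0.818
outer loop
vertex -4.031 2.898 0.543
vertex -3.181 2.624 -0.069
vertex -3.825 1.854 0.338
endloop
endfacet
facet normal 0.572 -0.098 -0.814
outer loop
vertex -3.181 2.624 -0.069
vertex -2.293 2.678 0.549
vertex -2.751 1.719 0.342
endloop
endfacet
facet normal 0.272 -0.679 0.682
outer loop
vertex -3.335 1.433 1.207
vertex -2.389 1.942 1.337
vertex -3.239 2.216 1.949
endloop
endfacet
facet normal -0.437 -0.590 0.679
outer loop
vertex -3.335 1.433 1.207
vertex -3.239 2.216 1.949
vertex -4.127 2.162 1.331
endloop
endfacet
facet normal -0.675 -0.737 0.023
outer loop
vertex -3.335 1.433 1.207
vertex -4.127 2.162 1.331
vertex -3.825 1.854 0.338
endloop
endfacet
facet normal -0.114 -0.918 -0.380
outer loop
vertex -3.335 1.433 1.207
vertex -3.825 1.854 0.338
vertex -2.751 1.719 0.342
endloop
endfacet
facet normal 0.471 -0.882 0.026
outer loop
vertex -3.335 1.433 1.207
vertex -2.751 1.719 0.342
vertex -2.389 1.942 1.337
endloop
endfacet
facet normal 0.574 -0.047 0.818
outer loop
vertex -3.239 2.216 1.949
vertex -2.389 1.942 1.337
vertex -2.595 2.986 1.542
endloop
endfacet
facet normal -0.572 0.098 0.814
outer loop
vertex -4.127 2.162 1.331
vertex -3.239 2.216 1.949
vertex -3.669 3.121 1.538
endloop
endfacet
facet normal -0.959 -0.140 -0.248
outer loop
vertex -3.825 1.854 0.338
vertex -4.127 2.162 1.331
vertex -4.031 2.898 0.543
endloop
endfacet
facet normal -0.051 -0.433 -0.900
outer loop
vertex -2.751 1.719 0.342
vertex -3.825 1.854 0.338
vertex -3.181 2.624 -0.069
endloop
endfacet
facet normal 0.895 -0.375 -0.241
outer loop
vertex -2.389 1.942 1.337
vertex -2.751 1.719 0.342
vertex -2.293 2.678 0.549
endloop
endfacet
facet normal -0.809 -0.515 0.283
outer loop
vertex 0.434 -2.398 2.659
vertex -0.477 -0.951 2.687
vertex -0.009 -2.644 0.942
endloop
endfacet
facet normal 0.533 -0.846 -0.016
outer loop
vertex 1.617 -1.609 0.373
vertex 0.434 -2.398 2.659
vertex -0.009 -2.644 0.942
endloop
endfacet
facet normal -0.809 -0.516 0.283
outer loop
vertex -0.009 -2.644 0.942
vertex -0.477 -0.951 2.687
vertex -0.921 -1.198 0.97
endloop
endfacet
facet normal -0.248 -0.138 -0.959
outer loop
vertex -0.921 -1.198 0.97
vertex 1.617 -1.609 0.373
vertex -0.009 -2.644 0.942
endloop
endfacet
facet normal 0.248 0.138 0.959
outer loop
vertex 0.434 -2.398 2.659
vertex 1.149 0.084 2.118
vertex -0.477 -0.951 2.687
endloop
endfacet
facet normal 0.533 -0.846 -0.016
outer loop
vertex 2.061 -1.362 2.09
vertex 0.434 -2.398 2.659
vertex 1.617 -1.609 0.373
endloop
endfacet
facet normal 0.248 0.138 0.959
outer loop
vertex 2.061 -1.362 2.09
vertex 1.149 0.084 2.118
vertex 0.434 -2.398 2.659
endloop
endfacet
facet normal -0.533 0.846 0.016
outer loop
vertex -0.477 -0.951 2.687
vertex 1.149 0.084 2.118
vertex -0.921 -1.198 0.97
endloop
endfacet
facet normal -0.248 -0.137 -0.959
outer loop
vertex 0.706 -0.162 0.401
vertex 1.617 -1.609 0.373
vertex -0.921 -1.198 0.97
endloop
endfacet
facet normal -0.533 0.846 0.016
outer loop
vertex -0.921 -1.198 0.97
vertex 1.149 0.084 2.118
vertex 0.706 -0.162 0.401
endloop
endfacet
facet normal 0.809 0.515 -0.283
outer loop
vertex 0.706 -0.162 0.401
vertex 2.061 -1.362 2.09
vertex 1.617 -1.609 0.373
endloop
endfacet
facet normal 0.809 0.516 -0.283
outer loop
vertex 1.149 0.084 2.118
vertex 2.061 -1.362 2.09
vertex 0.706 -0.162 0.401
endloop
endfacet
facet normal -0.388 -0.551 -0.739
outer loop
vertex -2.404 -0.414 -1.033
vertex -3.574 0.937 -1.427
vertex -0.97 0.426 -2.413
endloop
endfacet
facet normal 0.640 -0.738 0.215
outer loop
vertex -0.466 1.143 -1.453
vertex -2.404 -0.414 -1.033
vertex -0.97 0.426 -2.413
endloop
endfacet
facet normal -0.388 -0.551 -0.739
outer loop
vertex -0.97 0.426 -2.413
vertex -3.574 0.937 -1.427
vertex -2.14 1.777 -2.807
endloop
endfacet
facet normal 0.664 0.389 -0.639
outer loop
vertex -2.14 1.777 -2.807
vertex -0.466 1.143 -1.453
vertex -0.97 0.426 -2.413
endloop
endfacet
facet normal -0.664 -0.389 0.639
outer loop
vertex -2.404 -0.414 -1.033
vertex -3.07 1.654 -0.467
vertex -3.574 0.937 -1.427
endloop
endfacet
facet normal 0.640 -0.738 0.215
outer loop
vertex -1.9 0.303 -0.073
vertex -2.404 -0.414 -1.033
vertex -0.466 1.143 -1.453
endloop
endfacet
facet normal -0.664 -0.389 0.639
outer loop
vertex -1.9 0.303 -0.073
vertex -3.07 1.654 -0.467
vertex -2.404 -0.414 -1.033
endloop
endfacet
facet normal -0.640 0.738 -0.215
outer loop
vertex -3.574 0.937 -1.427
vertex -3.07 1.654 -0.467
vertex -2.14 1.777 -2.807
endloop
endfacet
facet normal 0.664 0.389 -0.639
outer loop
vertex -1.636 2.494 -1.847
vertex -0.466 1.143 -1.453
vertex -2.14 1.777 -2.807
endloop
endfacet
facet normal -0.640 0.738 -0.215
outer loop
vertex -2.14 1.777 -2.807
vertex -3.07 1.654 -0.467
vertex -1.636 2.494 -1.847
endloop
endfacet
facet normal 0.388 0.551 0.739
outer loop
vertex -1.636 2.494 -1.847
vertex -1.9 0.303 -0.073
vertex -0.466 1.143 -1.453
endloop
endfacet
facet normal 0.388 0.551 0.739
outer loop
vertex -3.07 1.654 -0.467
vertex -1.9 0.303 -0.073
vertex -1.636 2.494 -1.847
endloop
endfacet

endsolid


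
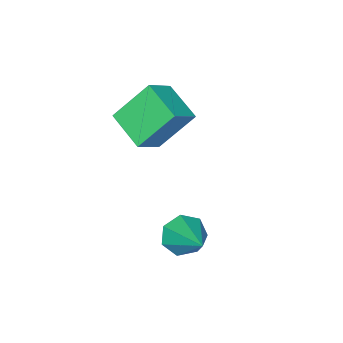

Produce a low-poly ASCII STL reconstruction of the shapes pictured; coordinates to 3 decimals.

solid 
facet normal -0.816 0.035 -0.577
outer loop
vertex -3.528 -0.215 1.734
vertex -3.066 1.333 1.174
vertex -2.501 -1.065 0.229
endloop
endfacet
facet normal -0.270 -0.906 0.327
outer loop
vertex -1.374 -1.113 1.026
vertex -3.528 -0.215 1.734
vertex -2.501 -1.065 0.229
endloop
endfacet
facet normal -0.816 0.035 -0.577
outer loop
vertex -2.501 -1.065 0.229
vertex -3.066 1.333 1.174
vertex -2.038 0.484 -0.33
endloop
endfacet
facet normal 0.511 -0.423 -0.748
outer loop
vertex -2.038 0.484 -0.33
vertex -1.374 -1.113 1.026
vertex -2.501 -1.065 0.229
endloop
endfacet
facet normal -0.511 0.423 0.748
outer loop
vertex -3.528 -0.215 1.734
vertex -1.939 1.285 1.971
vertex -3.066 1.333 1.174
endloop
endfacet
facet normal -0.270 -0.906 0.327
outer loop
vertex -2.402 -0.264 2.53
vertex -3.528 -0.215 1.734
vertex -1.374 -1.113 1.026
endloop
endfacet
facet normal -0.511 0.423 0.749
outer loop
vertex -2.402 -0.264 2.53
vertex -1.939 1.285 1.971
vertex -3.528 -0.215 1.734
endloop
endfacet
facet normal 0.270 0.906 -0.327
outer loop
vertex -3.066 1.333 1.174
vertex -1.939 1.285 1.971
vertex -2.038 0.484 -0.33
endloop
endfacet
facet normal 0.511 -0.423 -0.748
outer loop
vertex -0.912 0.435 0.466
vertex -1.374 -1.113 1.026
vertex -2.038 0.484 -0.33
endloop
endfacet
facet normal 0.270 0.906 -0.327
outer loop
vertex -2.038 0.484 -0.33
vertex -1.939 1.285 1.971
vertex -0.912 0.435 0.466
endloop
endfacet
facet normal 0.816 -0.035 0.577
outer loop
vertex -0.912 0.435 0.466
vertex -2.402 -0.264 2.53
vertex -1.374 -1.113 1.026
endloop
endfacet
facet normal 0.816 -0.036 0.577
outer loop
vertex -1.939 1.285 1.971
vertex -2.402 -0.264 2.53
vertex -0.912 0.435 0.466
endloop
endfacet
facet normal -0.413 -0.752 -0.514
outer loop
vertex 0.19 3.11 -3.353
vertex -0.373 2.967 -2.691
vertex -0.469 3.496 -3.388
endloop
endfacet
facet normal 0.428 0.676 -0.600
outer loop
vertex 0.19 3.11 -3.353
vertex -0.469 3.496 -3.388
vertex 0.433 4.433 -1.689
endloop
endfacet
facet normal -0.413 -0.752 -0.514
outer loop
vertex -0.469 3.496 -3.388
vertex -0.373 2.967 -2.691
vertex -1.055 3.483 -2.898
endloop
endfacet
facet normal -0.299 0.894 -0.334
outer loop
vertex -0.469 3.496 -3.388
vertex -1.055 3.483 -2.898
vertex 0.433 4.433 -1.689
endloop
endfacet
facet normal -0.413 -0.752 -0.515
outer loop
vertex -1.055 3.483 -2.898
vertex -0.373 2.967 -2.691
vertex -1.127 3.081 -2.253
endloop
endfacet
facet normal -0.684 0.651 0.330
outer loop
vertex -1.055 3.483 -2.898
vertex -1.127 3.081 -2.253
vertex 0.433 4.433 -1.689
endloop
endfacet
facet normal -0.412 -0.753 -0.513
outer loop
vertex -1.127 3.081 -2.253
vertex -0.373 2.967 -2.691
vertex -0.631 2.594 -1.937
endloop
endfacet
facet normal -0.437 0.133 0.890
outer loop
vertex -1.127 3.081 -2.253
vertex -0.631 2.594 -1.937
vertex 0.433 4.433 -1.689
endloop
endfacet
facet normal -0.413 -0.752 -0.513
outer loop
vertex -0.631 2.594 -1.937
vertex -0.373 2.967 -2.691
vertex 0.059 2.387 -2.189
endloop
endfacet
facet normal 0.257 -0.273 0.927
outer loop
vertex -0.631 2.594 -1.937
vertex 0.059 2.387 -2.189
vertex 0.433 4.433 -1.689
endloop
endfacet
facet normal -0.412 -0.752 -0.514
outer loop
vertex 0.059 2.387 -2.189
vertex -0.373 2.967 -2.691
vertex 0.425 2.617 -2.819
endloop
endfacet
facet normal 0.873 -0.260 0.412
outer loop
vertex 0.059 2.387 -2.189
vertex 0.425 2.617 -2.819
vertex 0.433 4.433 -1.689
endloop
endfacet
facet normal -0.412 -0.753 -0.513
outer loop
vertex 0.425 2.617 -2.819
vertex -0.373 2.967 -2.691
vertex 0.19 3.11 -3.353
endloop
endfacet
facet normal 0.950 0.163 -0.268
outer loop
vertex 0.425 2.617 -2.819
vertex 0.19 3.11 -3.353
vertex 0.433 4.433 -1.689
endloop
endfacet

endsolid


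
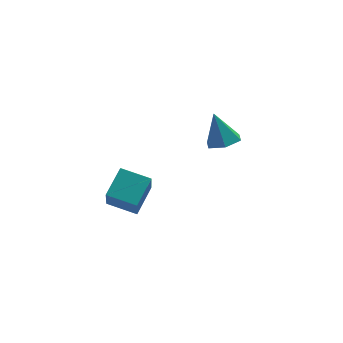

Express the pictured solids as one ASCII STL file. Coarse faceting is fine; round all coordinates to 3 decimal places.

solid 
facet normal 0.141 -0.410 -0.901
outer loop
vertex 3.693 3.804 -0.275
vertex 2.874 3.577 -0.3
vertex 3.115 4.333 -0.606
endloop
endfacet
facet normal 0.598 0.777 0.198
outer loop
vertex 3.693 3.804 -0.275
vertex 3.115 4.333 -0.606
vertex 2.646 4.243 1.16
endloop
endfacet
facet normal 0.141 -0.410 -0.901
outer loop
vertex 3.115 4.333 -0.606
vertex 2.874 3.577 -0.3
vertex 2.296 4.106 -0.631
endloop
endfacet
facet normal -0.266 0.964 -0.022
outer loop
vertex 3.115 4.333 -0.606
vertex 2.296 4.106 -0.631
vertex 2.646 4.243 1.16
endloop
endfacet
facet normal 0.140 -0.411 -0.901
outer loop
vertex 2.296 4.106 -0.631
vertex 2.874 3.577 -0.3
vertex 2.055 3.351 -0.324
endloop
endfacet
facet normal -0.922 0.356 0.153
outer loop
vertex 2.296 4.106 -0.631
vertex 2.055 3.351 -0.324
vertex 2.646 4.243 1.16
endloop
endfacet
facet normal 0.140 -0.411 -0.901
outer loop
vertex 2.055 3.351 -0.324
vertex 2.874 3.577 -0.3
vertex 2.633 2.822 0.007
endloop
endfacet
facet normal -0.714 -0.437 0.547
outer loop
vertex 2.055 3.351 -0.324
vertex 2.633 2.822 0.007
vertex 2.646 4.243 1.16
endloop
endfacet
facet normal 0.141 -0.411 -0.901
outer loop
vertex 2.633 2.822 0.007
vertex 2.874 3.577 -0.3
vertex 3.451 3.049 0.031
endloop
endfacet
facet normal 0.151 -0.624 0.767
outer loop
vertex 2.633 2.822 0.007
vertex 3.451 3.049 0.031
vertex 2.646 4.243 1.16
endloop
endfacet
facet normal 0.141 -0.410 -0.901
outer loop
vertex 3.451 3.049 0.031
vertex 2.874 3.577 -0.3
vertex 3.693 3.804 -0.275
endloop
endfacet
facet normal 0.805 -0.018 0.593
outer loop
vertex 3.451 3.049 0.031
vertex 3.693 3.804 -0.275
vertex 2.646 4.243 1.16
endloop
endfacet
facet normal -0.742 0.641 0.196
outer loop
vertex -3.458 1.041 0.328
vertex -2.474 1.979 0.985
vertex -3.232 1.686 -0.929
endloop
endfacet
facet normal -0.652 -0.621 -0.436
outer loop
vertex -2.186 0.781 -1.205
vertex -3.458 1.041 0.328
vertex -3.232 1.686 -0.929
endloop
endfacet
facet normal -0.742 0.642 0.195
outer loop
vertex -3.232 1.686 -0.929
vertex -2.474 1.979 0.985
vertex -2.248 2.623 -0.272
endloop
endfacet
facet normal 0.158 0.450 -0.879
outer loop
vertex -2.248 2.623 -0.272
vertex -2.186 0.781 -1.205
vertex -3.232 1.686 -0.929
endloop
endfacet
facet normal -0.158 -0.450 0.879
outer loop
vertex -3.458 1.041 0.328
vertex -1.428 1.074 0.709
vertex -2.474 1.979 0.985
endloop
endfacet
facet normal -0.652 -0.621 -0.435
outer loop
vertex -2.412 0.137 0.052
vertex -3.458 1.041 0.328
vertex -2.186 0.781 -1.205
endloop
endfacet
facet normal -0.158 -0.451 0.879
outer loop
vertex -2.412 0.137 0.052
vertex -1.428 1.074 0.709
vertex -3.458 1.041 0.328
endloop
endfacet
facet normal 0.652 0.621 0.435
outer loop
vertex -2.474 1.979 0.985
vertex -1.428 1.074 0.709
vertex -2.248 2.623 -0.272
endloop
endfacet
facet normal 0.157 0.450 -0.879
outer loop
vertex -1.202 1.719 -0.548
vertex -2.186 0.781 -1.205
vertex -2.248 2.623 -0.272
endloop
endfacet
facet normal 0.652 0.621 0.436
outer loop
vertex -2.248 2.623 -0.272
vertex -1.428 1.074 0.709
vertex -1.202 1.719 -0.548
endloop
endfacet
facet normal 0.742 -0.641 -0.195
outer loop
vertex -1.202 1.719 -0.548
vertex -2.412 0.137 0.052
vertex -2.186 0.781 -1.205
endloop
endfacet
facet normal 0.742 -0.642 -0.196
outer loop
vertex -1.428 1.074 0.709
vertex -2.412 0.137 0.052
vertex -1.202 1.719 -0.548
endloop
endfacet

endsolid


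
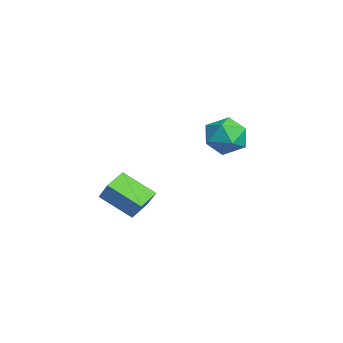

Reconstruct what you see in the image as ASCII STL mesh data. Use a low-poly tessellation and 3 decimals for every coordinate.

solid 
facet normal -0.802 -0.596 -0.028
outer loop
vertex -4.28 3.512 2.558
vertex -3.807 2.896 2.116
vertex -3.83 2.885 3.009
endloop
endfacet
facet normal -0.812 -0.183 0.555
outer loop
vertex -4.28 3.512 2.558
vertex -3.83 2.885 3.009
vertex -3.825 3.731 3.296
endloop
endfacet
facet normal -0.796 0.498 0.343
outer loop
vertex -4.28 3.512 2.558
vertex -3.825 3.731 3.296
vertex -3.799 4.266 2.58
endloop
endfacet
facet normal -0.778 0.507 -0.371
outer loop
vertex -4.28 3.512 2.558
vertex -3.799 4.266 2.58
vertex -3.788 3.75 1.851
endloop
endfacet
facet normal -0.781 -0.169 -0.601
outer loop
vertex -4.28 3.512 2.558
vertex -3.788 3.75 1.851
vertex -3.807 2.896 2.116
endloop
endfacet
facet normal -0.216 -0.313 0.925
outer loop
vertex -3.825 3.731 3.296
vertex -3.83 2.885 3.009
vertex -3.072 3.25 3.309
endloop
endfacet
facet normal -0.202 -0.979 -0.017
outer loop
vertex -3.83 2.885 3.009
vertex -3.807 2.896 2.116
vertex -3.061 2.734 2.58
endloop
endfacet
facet normal -0.168 -0.289 -0.943
outer loop
vertex -3.807 2.896 2.116
vertex -3.788 3.75 1.851
vertex -3.035 3.269 1.864
endloop
endfacet
facet normal -0.161 0.804 -0.572
outer loop
vertex -3.788 3.75 1.851
vertex -3.799 4.266 2.58
vertex -3.03 4.115 2.151
endloop
endfacet
facet normal -0.191 0.790 0.583
outer loop
vertex -3.799 4.266 2.58
vertex -3.825 3.731 3.296
vertex -3.053 4.104 3.044
endloop
endfacet
facet normal 0.778 -0.507 0.371
outer loop
vertex -2.58 3.488 2.602
vertex -3.072 3.25 3.309
vertex -3.061 2.734 2.58
endloop
endfacet
facet normal 0.796 -0.498 -0.343
outer loop
vertex -2.58 3.488 2.602
vertex -3.061 2.734 2.58
vertex -3.035 3.269 1.864
endloop
endfacet
facet normal 0.812 0.183 -0.555
outer loop
vertex -2.58 3.488 2.602
vertex -3.035 3.269 1.864
vertex -3.03 4.115 2.151
endloop
endfacet
facet normal 0.802 0.596 0.028
outer loop
vertex -2.58 3.488 2.602
vertex -3.03 4.115 2.151
vertex -3.053 4.104 3.044
endloop
endfacet
facet normal 0.781 0.169 0.601
outer loop
vertex -2.58 3.488 2.602
vertex -3.053 4.104 3.044
vertex -3.072 3.25 3.309
endloop
endfacet
facet normal 0.161 -0.804 0.572
outer loop
vertex -3.061 2.734 2.58
vertex -3.072 3.25 3.309
vertex -3.83 2.885 3.009
endloop
endfacet
facet normal 0.191 -0.790 -0.583
outer loop
vertex -3.035 3.269 1.864
vertex -3.061 2.734 2.58
vertex -3.807 2.896 2.116
endloop
endfacet
facet normal 0.216 0.313 -0.925
outer loop
vertex -3.03 4.115 2.151
vertex -3.035 3.269 1.864
vertex -3.788 3.75 1.851
endloop
endfacet
facet normal 0.202 0.979 0.017
outer loop
vertex -3.053 4.104 3.044
vertex -3.03 4.115 2.151
vertex -3.799 4.266 2.58
endloop
endfacet
facet normal 0.168 0.289 0.943
outer loop
vertex -3.072 3.25 3.309
vertex -3.053 4.104 3.044
vertex -3.825 3.731 3.296
endloop
endfacet
facet normal -0.646 0.717 0.263
outer loop
vertex -1.706 -0.595 2.121
vertex -0.945 0.362 1.381
vertex -2.215 -0.776 1.365
endloop
endfacet
facet normal -0.531 -0.670 0.518
outer loop
vertex -1.615 -1.442 1.119
vertex -1.706 -0.595 2.121
vertex -2.215 -0.776 1.365
endloop
endfacet
facet normal -0.646 0.717 0.264
outer loop
vertex -2.215 -0.776 1.365
vertex -0.945 0.362 1.381
vertex -1.454 0.182 0.624
endloop
endfacet
facet normal -0.548 -0.194 -0.813
outer loop
vertex -1.454 0.182 0.624
vertex -1.615 -1.442 1.119
vertex -2.215 -0.776 1.365
endloop
endfacet
facet normal 0.548 0.193 0.814
outer loop
vertex -1.706 -0.595 2.121
vertex -0.345 -0.304 1.135
vertex -0.945 0.362 1.381
endloop
endfacet
facet normal -0.533 -0.669 0.518
outer loop
vertex -1.106 -1.262 1.876
vertex -1.706 -0.595 2.121
vertex -1.615 -1.442 1.119
endloop
endfacet
facet normal 0.548 0.194 0.814
outer loop
vertex -1.106 -1.262 1.876
vertex -0.345 -0.304 1.135
vertex -1.706 -0.595 2.121
endloop
endfacet
facet normal 0.532 0.670 -0.517
outer loop
vertex -0.945 0.362 1.381
vertex -0.345 -0.304 1.135
vertex -1.454 0.182 0.624
endloop
endfacet
facet normal -0.548 -0.194 -0.814
outer loop
vertex -0.854 -0.485 0.379
vertex -1.615 -1.442 1.119
vertex -1.454 0.182 0.624
endloop
endfacet
facet normal 0.532 0.669 -0.519
outer loop
vertex -1.454 0.182 0.624
vertex -0.345 -0.304 1.135
vertex -0.854 -0.485 0.379
endloop
endfacet
facet normal 0.645 -0.717 -0.263
outer loop
vertex -0.854 -0.485 0.379
vertex -1.106 -1.262 1.876
vertex -1.615 -1.442 1.119
endloop
endfacet
facet normal 0.646 -0.717 -0.263
outer loop
vertex -0.345 -0.304 1.135
vertex -1.106 -1.262 1.876
vertex -0.854 -0.485 0.379
endloop
endfacet

endsolid


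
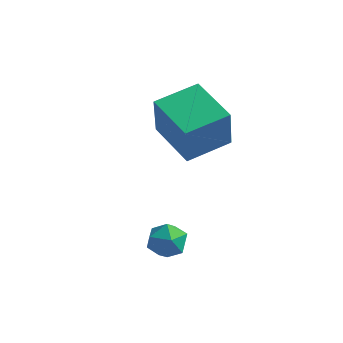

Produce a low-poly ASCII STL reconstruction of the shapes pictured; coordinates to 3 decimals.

solid 
facet normal -0.492 -0.846 -0.209
outer loop
vertex 3.447 -0.129 1.062
vertex 1.798 0.699 1.592
vertex 3.186 0.444 -0.646
endloop
endfacet
facet normal 0.859 -0.432 -0.276
outer loop
vertex 4.022 1.881 -0.292
vertex 3.447 -0.129 1.062
vertex 3.186 0.444 -0.646
endloop
endfacet
facet normal -0.492 -0.846 -0.209
outer loop
vertex 3.186 0.444 -0.646
vertex 1.798 0.699 1.592
vertex 1.537 1.272 -0.116
endloop
endfacet
facet normal -0.144 0.315 -0.938
outer loop
vertex 1.537 1.272 -0.116
vertex 4.022 1.881 -0.292
vertex 3.186 0.444 -0.646
endloop
endfacet
facet normal 0.144 -0.315 0.938
outer loop
vertex 3.447 -0.129 1.062
vertex 2.634 2.136 1.946
vertex 1.798 0.699 1.592
endloop
endfacet
facet normal 0.859 -0.432 -0.276
outer loop
vertex 4.283 1.308 1.416
vertex 3.447 -0.129 1.062
vertex 4.022 1.881 -0.292
endloop
endfacet
facet normal 0.144 -0.315 0.938
outer loop
vertex 4.283 1.308 1.416
vertex 2.634 2.136 1.946
vertex 3.447 -0.129 1.062
endloop
endfacet
facet normal -0.859 0.432 0.276
outer loop
vertex 1.798 0.699 1.592
vertex 2.634 2.136 1.946
vertex 1.537 1.272 -0.116
endloop
endfacet
facet normal -0.144 0.315 -0.938
outer loop
vertex 2.373 2.709 0.238
vertex 4.022 1.881 -0.292
vertex 1.537 1.272 -0.116
endloop
endfacet
facet normal -0.859 0.432 0.276
outer loop
vertex 1.537 1.272 -0.116
vertex 2.634 2.136 1.946
vertex 2.373 2.709 0.238
endloop
endfacet
facet normal 0.492 0.846 0.209
outer loop
vertex 2.373 2.709 0.238
vertex 4.283 1.308 1.416
vertex 4.022 1.881 -0.292
endloop
endfacet
facet normal 0.492 0.846 0.209
outer loop
vertex 2.634 2.136 1.946
vertex 4.283 1.308 1.416
vertex 2.373 2.709 0.238
endloop
endfacet
facet normal -0.677 0.736 0.015
outer loop
vertex 3.464 -1.579 -3.132
vertex 3.212 -1.824 -2.474
vertex 3.761 -1.319 -2.499
endloop
endfacet
facet normal -0.090 0.935 -0.342
outer loop
vertex 3.464 -1.579 -3.132
vertex 3.761 -1.319 -2.499
vertex 4.203 -1.488 -3.077
endloop
endfacet
facet normal 0.007 0.476 -0.879
outer loop
vertex 3.464 -1.579 -3.132
vertex 4.203 -1.488 -3.077
vertex 3.925 -2.097 -3.409
endloop
endfacet
facet normal -0.519 -0.005 -0.855
outer loop
vertex 3.464 -1.579 -3.132
vertex 3.925 -2.097 -3.409
vertex 3.313 -2.304 -3.036
endloop
endfacet
facet normal -0.940 0.156 -0.302
outer loop
vertex 3.464 -1.579 -3.132
vertex 3.313 -2.304 -3.036
vertex 3.212 -1.824 -2.474
endloop
endfacet
facet normal 0.467 0.878 0.101
outer loop
vertex 4.203 -1.488 -3.077
vertex 3.761 -1.319 -2.499
vertex 4.407 -1.676 -2.384
endloop
endfacet
facet normal -0.481 0.557 0.677
outer loop
vertex 3.761 -1.319 -2.499
vertex 3.212 -1.824 -2.474
vertex 3.795 -1.883 -2.011
endloop
endfacet
facet normal -0.909 -0.383 0.164
outer loop
vertex 3.212 -1.824 -2.474
vertex 3.313 -2.304 -3.036
vertex 3.517 -2.492 -2.343
endloop
endfacet
facet normal -0.227 -0.645 -0.730
outer loop
vertex 3.313 -2.304 -3.036
vertex 3.925 -2.097 -3.409
vertex 3.959 -2.661 -2.921
endloop
endfacet
facet normal 0.625 0.134 -0.769
outer loop
vertex 3.925 -2.097 -3.409
vertex 4.203 -1.488 -3.077
vertex 4.508 -2.156 -2.946
endloop
endfacet
facet normal 0.519 0.005 0.855
outer loop
vertex 4.256 -2.401 -2.288
vertex 4.407 -1.676 -2.384
vertex 3.795 -1.883 -2.011
endloop
endfacet
facet normal -0.007 -0.476 0.879
outer loop
vertex 4.256 -2.401 -2.288
vertex 3.795 -1.883 -2.011
vertex 3.517 -2.492 -2.343
endloop
endfacet
facet normal 0.090 -0.935 0.342
outer loop
vertex 4.256 -2.401 -2.288
vertex 3.517 -2.492 -2.343
vertex 3.959 -2.661 -2.921
endloop
endfacet
facet normal 0.677 -0.736 -0.015
outer loop
vertex 4.256 -2.401 -2.288
vertex 3.959 -2.661 -2.921
vertex 4.508 -2.156 -2.946
endloop
endfacet
facet normal 0.940 -0.156 0.302
outer loop
vertex 4.256 -2.401 -2.288
vertex 4.508 -2.156 -2.946
vertex 4.407 -1.676 -2.384
endloop
endfacet
facet normal 0.227 0.645 0.730
outer loop
vertex 3.795 -1.883 -2.011
vertex 4.407 -1.676 -2.384
vertex 3.761 -1.319 -2.499
endloop
endfacet
facet normal -0.625 -0.134 0.769
outer loop
vertex 3.517 -2.492 -2.343
vertex 3.795 -1.883 -2.011
vertex 3.212 -1.824 -2.474
endloop
endfacet
facet normal -0.467 -0.878 -0.101
outer loop
vertex 3.959 -2.661 -2.921
vertex 3.517 -2.492 -2.343
vertex 3.313 -2.304 -3.036
endloop
endfacet
facet normal 0.481 -0.557 -0.677
outer loop
vertex 4.508 -2.156 -2.946
vertex 3.959 -2.661 -2.921
vertex 3.925 -2.097 -3.409
endloop
endfacet
facet normal 0.909 0.383 -0.164
outer loop
vertex 4.407 -1.676 -2.384
vertex 4.508 -2.156 -2.946
vertex 4.203 -1.488 -3.077
endloop
endfacet

endsolid


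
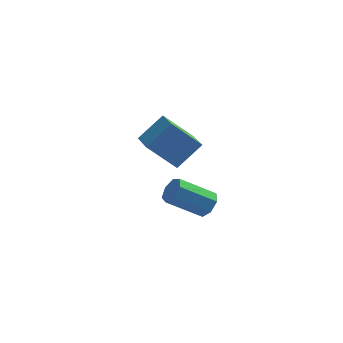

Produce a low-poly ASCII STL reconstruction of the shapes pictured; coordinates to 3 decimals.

solid 
facet normal -0.721 0.006 0.693
outer loop
vertex 1.391 2.646 -0.15
vertex 0.837 4.55 -0.742
vertex 0.144 1.882 -1.44
endloop
endfacet
facet normal 0.268 -0.920 0.286
outer loop
vertex 1.723 1.87 -2.958
vertex 1.391 2.646 -0.15
vertex 0.144 1.882 -1.44
endloop
endfacet
facet normal -0.721 0.006 0.693
outer loop
vertex 0.144 1.882 -1.44
vertex 0.837 4.55 -0.742
vertex -0.41 3.787 -2.032
endloop
endfacet
facet normal -0.639 -0.392 -0.662
outer loop
vertex -0.41 3.787 -2.032
vertex 1.723 1.87 -2.958
vertex 0.144 1.882 -1.44
endloop
endfacet
facet normal 0.639 0.392 0.662
outer loop
vertex 1.391 2.646 -0.15
vertex 2.416 4.538 -2.26
vertex 0.837 4.55 -0.742
endloop
endfacet
facet normal 0.267 -0.920 0.286
outer loop
vertex 2.97 2.633 -1.668
vertex 1.391 2.646 -0.15
vertex 1.723 1.87 -2.958
endloop
endfacet
facet normal 0.639 0.392 0.662
outer loop
vertex 2.97 2.633 -1.668
vertex 2.416 4.538 -2.26
vertex 1.391 2.646 -0.15
endloop
endfacet
facet normal -0.268 0.920 -0.286
outer loop
vertex 0.837 4.55 -0.742
vertex 2.416 4.538 -2.26
vertex -0.41 3.787 -2.032
endloop
endfacet
facet normal -0.639 -0.392 -0.662
outer loop
vertex 1.169 3.774 -3.55
vertex 1.723 1.87 -2.958
vertex -0.41 3.787 -2.032
endloop
endfacet
facet normal -0.268 0.920 -0.286
outer loop
vertex -0.41 3.787 -2.032
vertex 2.416 4.538 -2.26
vertex 1.169 3.774 -3.55
endloop
endfacet
facet normal 0.721 -0.006 -0.693
outer loop
vertex 1.169 3.774 -3.55
vertex 2.97 2.633 -1.668
vertex 1.723 1.87 -2.958
endloop
endfacet
facet normal 0.721 -0.006 -0.693
outer loop
vertex 2.416 4.538 -2.26
vertex 2.97 2.633 -1.668
vertex 1.169 3.774 -3.55
endloop
endfacet
facet normal 0.809 0.155 -0.567
outer loop
vertex 3.905 -3.145 -1.915
vertex 3.465 -2.739 -2.431
vertex 3.857 -2.471 -1.799
endloop
endfacet
facet normal 0.584 -0.097 0.806
outer loop
vertex 3.905 -3.145 -1.915
vertex 3.857 -2.471 -1.799
vertex 2.135 -3.487 -0.673
endloop
endfacet
facet normal 0.584 -0.096 0.806
outer loop
vertex 2.135 -3.487 -0.673
vertex 3.857 -2.471 -1.799
vertex 2.086 -2.813 -0.557
endloop
endfacet
facet normal -0.809 -0.156 0.567
outer loop
vertex 2.135 -3.487 -0.673
vertex 2.086 -2.813 -0.557
vertex 1.695 -3.081 -1.189
endloop
endfacet
facet normal 0.808 0.156 -0.568
outer loop
vertex 3.857 -2.471 -1.799
vertex 3.465 -2.739 -2.431
vertex 3.513 -1.999 -2.159
endloop
endfacet
facet normal 0.308 0.709 0.635
outer loop
vertex 3.857 -2.471 -1.799
vertex 3.513 -1.999 -2.159
vertex 2.086 -2.813 -0.557
endloop
endfacet
facet normal 0.308 0.709 0.635
outer loop
vertex 2.086 -2.813 -0.557
vertex 3.513 -1.999 -2.159
vertex 1.742 -2.341 -0.917
endloop
endfacet
facet normal -0.809 -0.157 0.567
outer loop
vertex 2.086 -2.813 -0.557
vertex 1.742 -2.341 -0.917
vertex 1.695 -3.081 -1.189
endloop
endfacet
facet normal 0.809 0.156 -0.567
outer loop
vertex 3.513 -1.999 -2.159
vertex 3.465 -2.739 -2.431
vertex 3.134 -2.084 -2.723
endloop
endfacet
facet normal -0.199 0.980 -0.014
outer loop
vertex 3.513 -1.999 -2.159
vertex 3.134 -2.084 -2.723
vertex 1.742 -2.341 -0.917
endloop
endfacet
facet normal -0.199 0.980 -0.014
outer loop
vertex 1.742 -2.341 -0.917
vertex 3.134 -2.084 -2.723
vertex 1.363 -2.426 -1.481
endloop
endfacet
facet normal -0.809 -0.157 0.567
outer loop
vertex 1.742 -2.341 -0.917
vertex 1.363 -2.426 -1.481
vertex 1.695 -3.081 -1.189
endloop
endfacet
facet normal 0.809 0.156 -0.567
outer loop
vertex 3.134 -2.084 -2.723
vertex 3.465 -2.739 -2.431
vertex 3.004 -2.662 -3.068
endloop
endfacet
facet normal -0.557 0.514 -0.652
outer loop
vertex 3.134 -2.084 -2.723
vertex 3.004 -2.662 -3.068
vertex 1.363 -2.426 -1.481
endloop
endfacet
facet normal -0.557 0.514 -0.652
outer loop
vertex 1.363 -2.426 -1.481
vertex 3.004 -2.662 -3.068
vertex 1.233 -3.005 -1.826
endloop
endfacet
facet normal -0.808 -0.157 0.568
outer loop
vertex 1.363 -2.426 -1.481
vertex 1.233 -3.005 -1.826
vertex 1.695 -3.081 -1.189
endloop
endfacet
facet normal 0.809 0.157 -0.566
outer loop
vertex 3.004 -2.662 -3.068
vertex 3.465 -2.739 -2.431
vertex 3.222 -3.298 -2.933
endloop
endfacet
facet normal -0.495 -0.339 -0.800
outer loop
vertex 3.004 -2.662 -3.068
vertex 3.222 -3.298 -2.933
vertex 1.233 -3.005 -1.826
endloop
endfacet
facet normal -0.495 -0.339 -0.800
outer loop
vertex 1.233 -3.005 -1.826
vertex 3.222 -3.298 -2.933
vertex 1.451 -3.641 -1.691
endloop
endfacet
facet normal -0.808 -0.157 0.568
outer loop
vertex 1.233 -3.005 -1.826
vertex 1.451 -3.641 -1.691
vertex 1.695 -3.081 -1.189
endloop
endfacet
facet normal 0.809 0.157 -0.567
outer loop
vertex 3.222 -3.298 -2.933
vertex 3.465 -2.739 -2.431
vertex 3.623 -3.513 -2.42
endloop
endfacet
facet normal -0.061 -0.937 -0.345
outer loop
vertex 3.222 -3.298 -2.933
vertex 3.623 -3.513 -2.42
vertex 1.451 -3.641 -1.691
endloop
endfacet
facet normal -0.060 -0.937 -0.344
outer loop
vertex 1.451 -3.641 -1.691
vertex 3.623 -3.513 -2.42
vertex 1.852 -3.855 -1.178
endloop
endfacet
facet normal -0.809 -0.156 0.567
outer loop
vertex 1.451 -3.641 -1.691
vertex 1.852 -3.855 -1.178
vertex 1.695 -3.081 -1.189
endloop
endfacet
facet normal 0.809 0.157 -0.566
outer loop
vertex 3.623 -3.513 -2.42
vertex 3.465 -2.739 -2.431
vertex 3.905 -3.145 -1.915
endloop
endfacet
facet normal 0.419 -0.829 0.370
outer loop
vertex 3.623 -3.513 -2.42
vertex 3.905 -3.145 -1.915
vertex 1.852 -3.855 -1.178
endloop
endfacet
facet normal 0.419 -0.829 0.369
outer loop
vertex 1.852 -3.855 -1.178
vertex 3.905 -3.145 -1.915
vertex 2.135 -3.487 -0.673
endloop
endfacet
facet normal -0.809 -0.156 0.567
outer loop
vertex 1.852 -3.855 -1.178
vertex 2.135 -3.487 -0.673
vertex 1.695 -3.081 -1.189
endloop
endfacet

endsolid


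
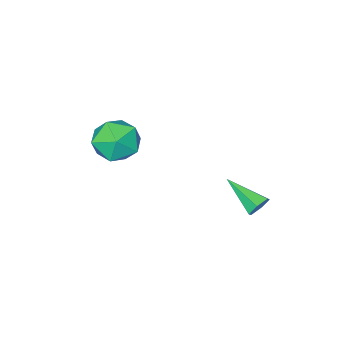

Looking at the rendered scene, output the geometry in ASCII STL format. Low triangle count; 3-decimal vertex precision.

solid 
facet normal -0.151 0.896 -0.418
outer loop
vertex -1.599 3.059 -2.122
vertex -1.968 2.793 -2.558
vertex -2.218 3.003 -2.018
endloop
endfacet
facet normal 0.147 0.178 0.973
outer loop
vertex -1.599 3.059 -2.122
vertex -2.218 3.003 -2.018
vertex -1.672 1.047 -1.742
endloop
endfacet
facet normal -0.151 0.896 -0.418
outer loop
vertex -2.218 3.003 -2.018
vertex -1.968 2.793 -2.558
vertex -2.587 2.737 -2.454
endloop
endfacet
facet normal -0.726 -0.107 0.679
outer loop
vertex -2.218 3.003 -2.018
vertex -2.587 2.737 -2.454
vertex -1.672 1.047 -1.742
endloop
endfacet
facet normal -0.151 0.895 -0.419
outer loop
vertex -2.587 2.737 -2.454
vertex -1.968 2.793 -2.558
vertex -2.338 2.527 -2.993
endloop
endfacet
facet normal -0.832 -0.526 -0.179
outer loop
vertex -2.587 2.737 -2.454
vertex -2.338 2.527 -2.993
vertex -1.672 1.047 -1.742
endloop
endfacet
facet normal -0.153 0.896 -0.418
outer loop
vertex -2.338 2.527 -2.993
vertex -1.968 2.793 -2.558
vertex -1.719 2.584 -3.097
endloop
endfacet
facet normal -0.065 -0.661 -0.748
outer loop
vertex -2.338 2.527 -2.993
vertex -1.719 2.584 -3.097
vertex -1.672 1.047 -1.742
endloop
endfacet
facet normal -0.153 0.896 -0.418
outer loop
vertex -1.719 2.584 -3.097
vertex -1.968 2.793 -2.558
vertex -1.35 2.85 -2.662
endloop
endfacet
facet normal 0.807 -0.376 -0.455
outer loop
vertex -1.719 2.584 -3.097
vertex -1.35 2.85 -2.662
vertex -1.672 1.047 -1.742
endloop
endfacet
facet normal -0.153 0.896 -0.417
outer loop
vertex -1.35 2.85 -2.662
vertex -1.968 2.793 -2.558
vertex -1.599 3.059 -2.122
endloop
endfacet
facet normal 0.914 0.043 0.404
outer loop
vertex -1.35 2.85 -2.662
vertex -1.599 3.059 -2.122
vertex -1.672 1.047 -1.742
endloop
endfacet
facet normal -0.129 0.853 0.505
outer loop
vertex 0.908 -1.678 -0.369
vertex 0.522 -2.316 0.61
vertex 1.717 -2.056 0.477
endloop
endfacet
facet normal 0.398 0.917 0.029
outer loop
vertex 0.908 -1.678 -0.369
vertex 1.717 -2.056 0.477
vertex 1.994 -2.139 -0.718
endloop
endfacet
facet normal 0.131 0.775 -0.618
outer loop
vertex 0.908 -1.678 -0.369
vertex 1.994 -2.139 -0.718
vertex 0.97 -2.45 -1.325
endloop
endfacet
facet normal -0.563 0.625 -0.541
outer loop
vertex 0.908 -1.678 -0.369
vertex 0.97 -2.45 -1.325
vertex 0.061 -2.559 -0.504
endloop
endfacet
facet normal -0.724 0.673 0.153
outer loop
vertex 0.908 -1.678 -0.369
vertex 0.061 -2.559 -0.504
vertex 0.522 -2.316 0.61
endloop
endfacet
facet normal 0.890 0.421 0.177
outer loop
vertex 1.994 -2.139 -0.718
vertex 1.717 -2.056 0.477
vertex 2.279 -3.061 0.044
endloop
endfacet
facet normal 0.036 0.319 0.947
outer loop
vertex 1.717 -2.056 0.477
vertex 0.522 -2.316 0.61
vertex 1.37 -3.17 0.865
endloop
endfacet
facet normal -0.926 0.026 0.377
outer loop
vertex 0.522 -2.316 0.61
vertex 0.061 -2.559 -0.504
vertex 0.346 -3.481 0.258
endloop
endfacet
facet normal -0.666 -0.052 -0.744
outer loop
vertex 0.061 -2.559 -0.504
vertex 0.97 -2.45 -1.325
vertex 0.623 -3.564 -0.937
endloop
endfacet
facet normal 0.456 0.194 -0.869
outer loop
vertex 0.97 -2.45 -1.325
vertex 1.994 -2.139 -0.718
vertex 1.818 -3.304 -1.07
endloop
endfacet
facet normal 0.563 -0.625 0.541
outer loop
vertex 1.432 -3.942 -0.091
vertex 2.279 -3.061 0.044
vertex 1.37 -3.17 0.865
endloop
endfacet
facet normal -0.131 -0.775 0.618
outer loop
vertex 1.432 -3.942 -0.091
vertex 1.37 -3.17 0.865
vertex 0.346 -3.481 0.258
endloop
endfacet
facet normal -0.398 -0.917 -0.029
outer loop
vertex 1.432 -3.942 -0.091
vertex 0.346 -3.481 0.258
vertex 0.623 -3.564 -0.937
endloop
endfacet
facet normal 0.129 -0.853 -0.505
outer loop
vertex 1.432 -3.942 -0.091
vertex 0.623 -3.564 -0.937
vertex 1.818 -3.304 -1.07
endloop
endfacet
facet normal 0.724 -0.673 -0.153
outer loop
vertex 1.432 -3.942 -0.091
vertex 1.818 -3.304 -1.07
vertex 2.279 -3.061 0.044
endloop
endfacet
facet normal 0.666 0.052 0.744
outer loop
vertex 1.37 -3.17 0.865
vertex 2.279 -3.061 0.044
vertex 1.717 -2.056 0.477
endloop
endfacet
facet normal -0.456 -0.194 0.869
outer loop
vertex 0.346 -3.481 0.258
vertex 1.37 -3.17 0.865
vertex 0.522 -2.316 0.61
endloop
endfacet
facet normal -0.890 -0.421 -0.177
outer loop
vertex 0.623 -3.564 -0.937
vertex 0.346 -3.481 0.258
vertex 0.061 -2.559 -0.504
endloop
endfacet
facet normal -0.036 -0.319 -0.947
outer loop
vertex 1.818 -3.304 -1.07
vertex 0.623 -3.564 -0.937
vertex 0.97 -2.45 -1.325
endloop
endfacet
facet normal 0.926 -0.026 -0.377
outer loop
vertex 2.279 -3.061 0.044
vertex 1.818 -3.304 -1.07
vertex 1.994 -2.139 -0.718
endloop
endfacet

endsolid
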